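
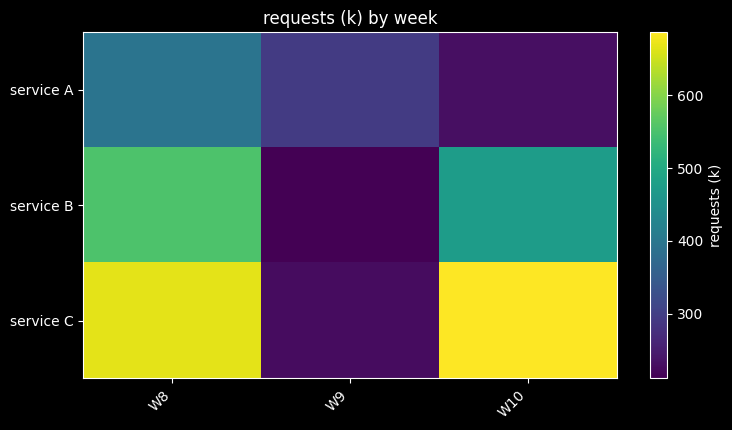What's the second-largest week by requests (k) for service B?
Top 3 for service B: W8 ≈ 550, W10 ≈ 450, W9 ≈ 200.

W10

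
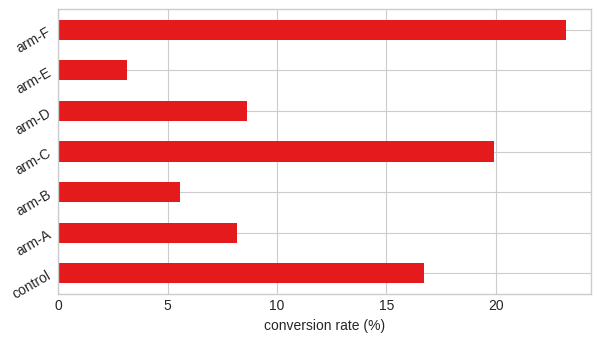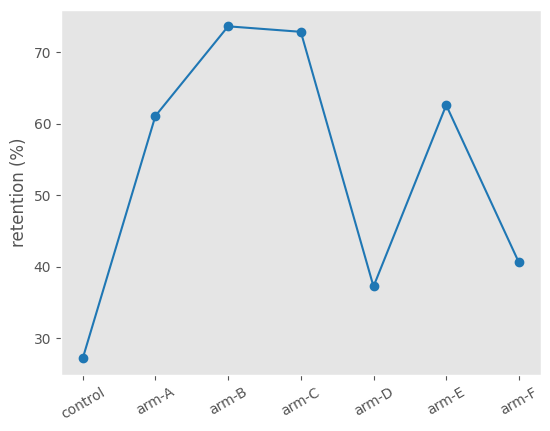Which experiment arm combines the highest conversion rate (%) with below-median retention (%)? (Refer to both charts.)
Chart 2 median retention (%) ≈ 60; below-median experiment arms: control, arm-D, arm-F. Among those, arm-F has the highest conversion rate (%) (≈ 25).

arm-F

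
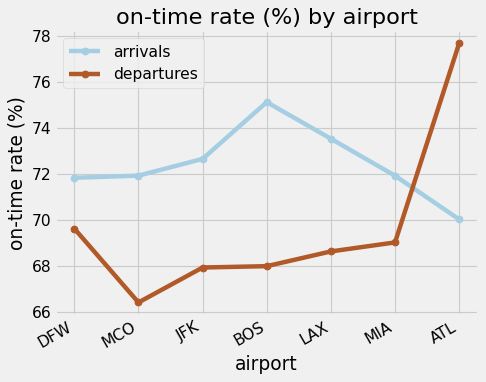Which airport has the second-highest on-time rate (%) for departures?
DFW

Top 3 for departures: ATL ≈ 78, DFW ≈ 70, MIA ≈ 69.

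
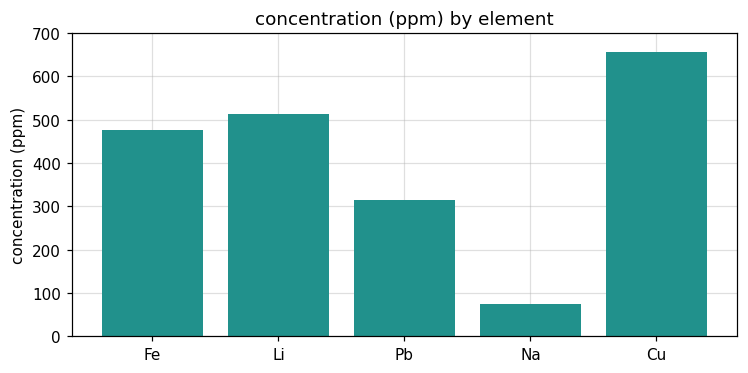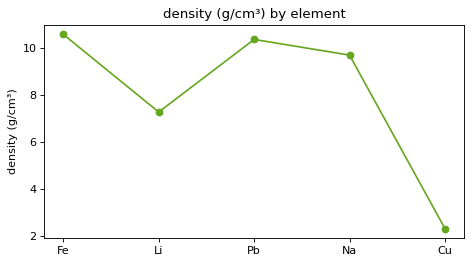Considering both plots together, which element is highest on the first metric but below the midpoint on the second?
Chart 2 median density (g/cm³) ≈ 10; below-median elements: Li, Cu. Among those, Cu has the highest concentration (ppm) (≈ 700).

Cu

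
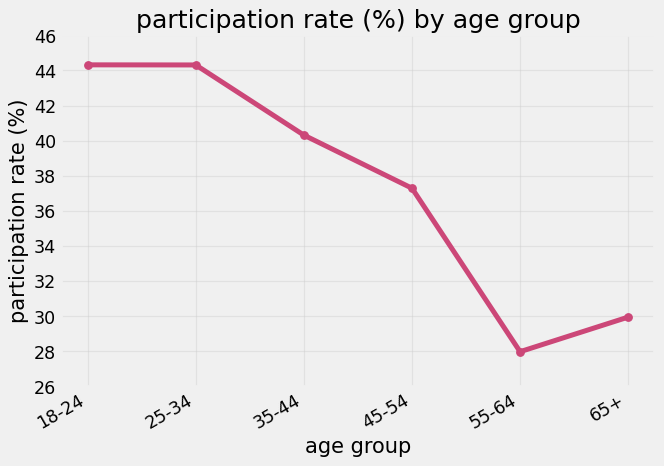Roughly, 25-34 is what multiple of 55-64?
25-34 ≈ 44, 55-64 ≈ 28; 44/28 ≈ 1.57.

≈ 1.57×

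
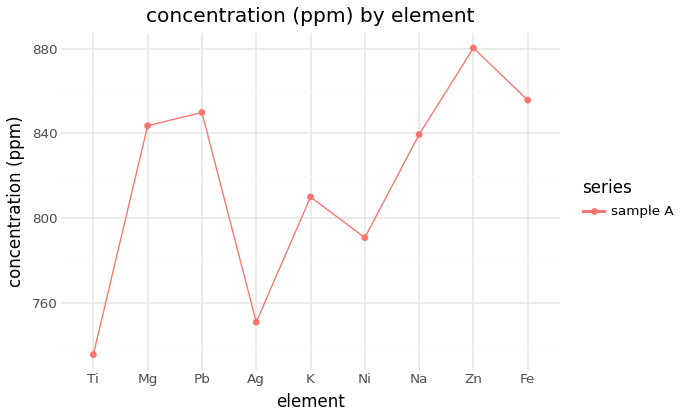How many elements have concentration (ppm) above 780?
7

Above 780: Mg, Pb, K, Ni, Na, Zn, Fe.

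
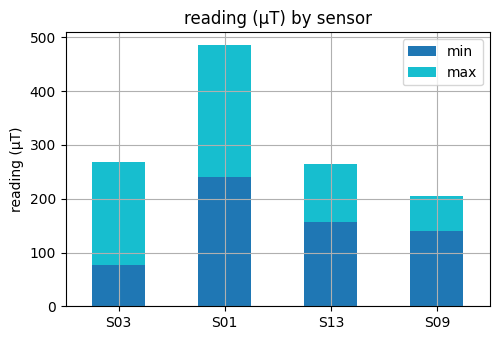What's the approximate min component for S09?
≈ 150

min top ≈ 150, bottom ≈ 0; segment ≈ 150.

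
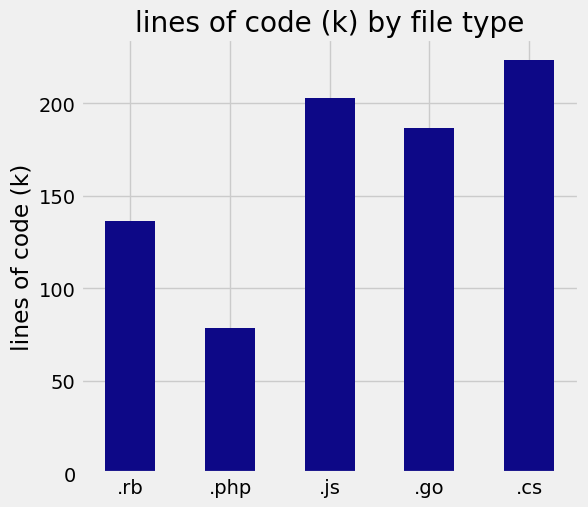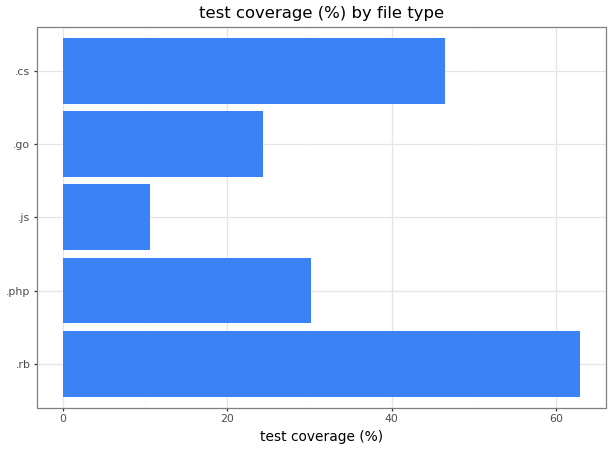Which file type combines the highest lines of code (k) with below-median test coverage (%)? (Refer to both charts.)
Chart 2 median test coverage (%) ≈ 30; below-median file types: .js, .go. Among those, .js has the highest lines of code (k) (≈ 200).

.js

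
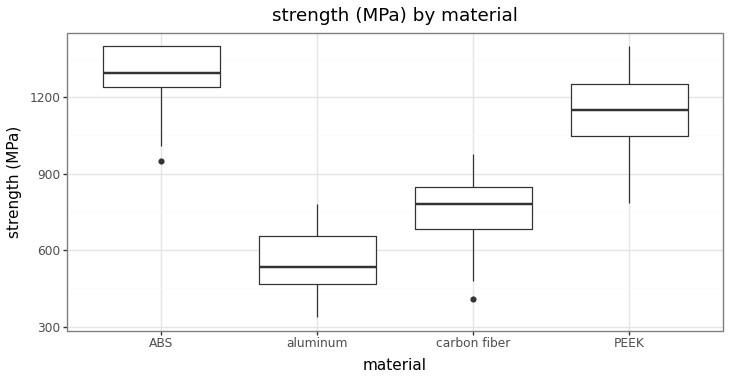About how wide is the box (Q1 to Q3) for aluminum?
Q3 ≈ 700, Q1 ≈ 500; IQR ≈ 200.

≈ 200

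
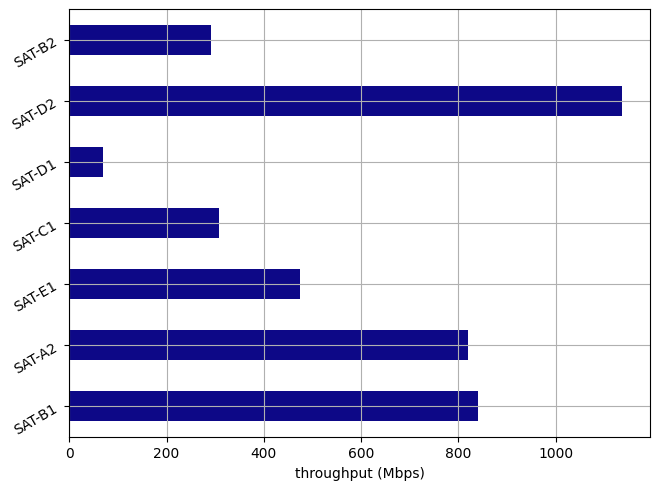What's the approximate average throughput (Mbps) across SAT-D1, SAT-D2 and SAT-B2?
(100 + 1100 + 300) / 3 ≈ 500.

≈ 500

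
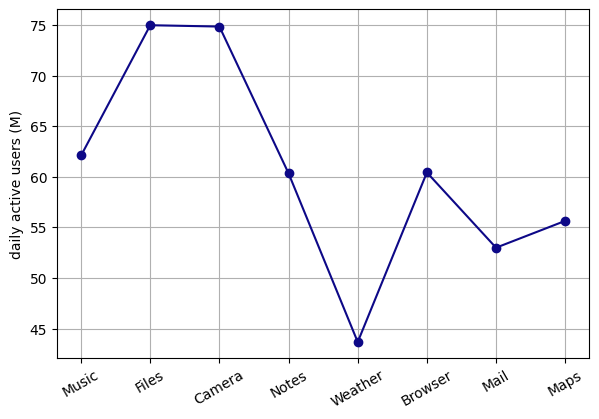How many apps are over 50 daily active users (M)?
Above 50: Music, Files, Camera, Notes, Browser, Mail, Maps.

7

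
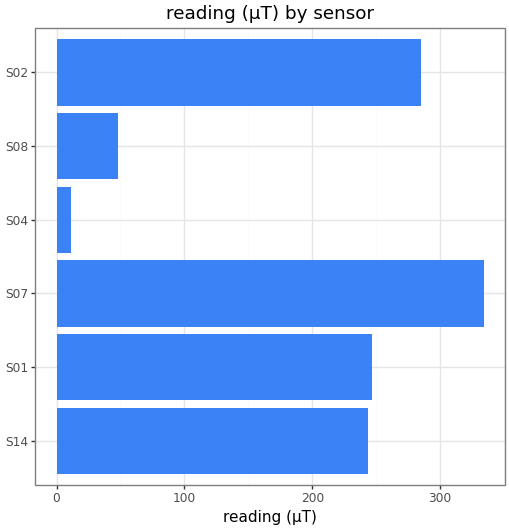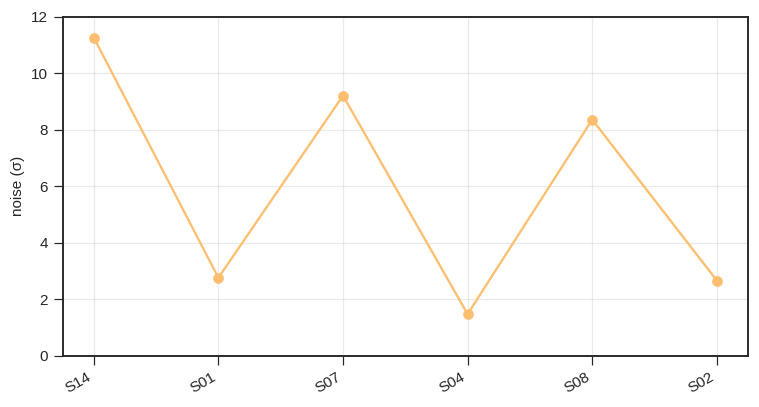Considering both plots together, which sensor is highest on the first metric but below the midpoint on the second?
Chart 2 median noise (σ) ≈ 6; below-median sensors: S01, S04, S02. Among those, S02 has the highest reading (µT) (≈ 300).

S02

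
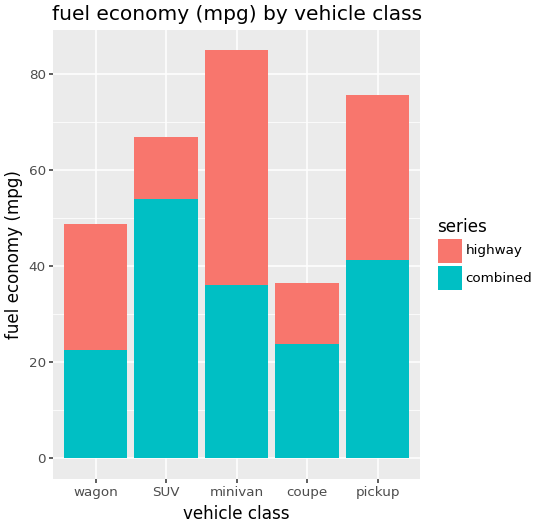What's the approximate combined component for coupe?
combined top ≈ 20, bottom ≈ 0; segment ≈ 20.

≈ 20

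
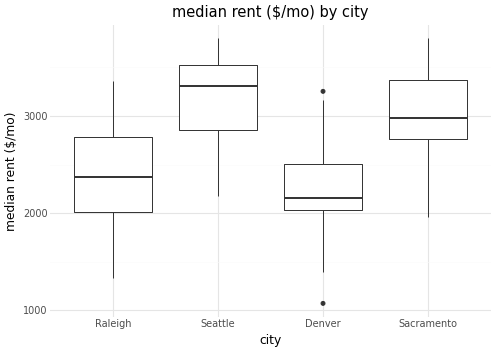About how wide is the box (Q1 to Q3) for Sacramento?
Q3 ≈ 3400, Q1 ≈ 2800; IQR ≈ 600.

≈ 600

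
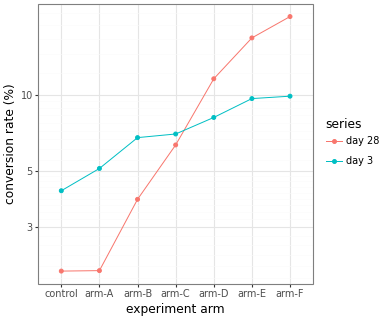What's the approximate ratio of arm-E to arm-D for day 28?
arm-E ≈ 16, arm-D ≈ 12; 16/12 ≈ 1.33.

≈ 1.33×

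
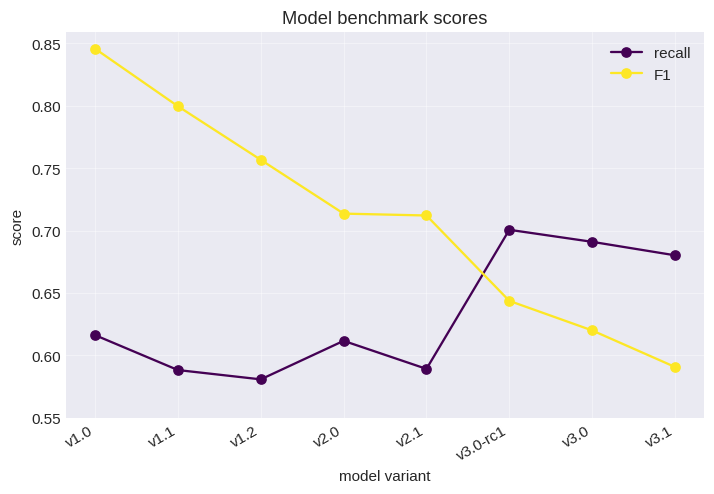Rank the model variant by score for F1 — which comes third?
Top 4 for F1: v1.0 ≈ 0.85, v1.1 ≈ 0.80, v1.2 ≈ 0.75, v2.0 ≈ 0.70.

v1.2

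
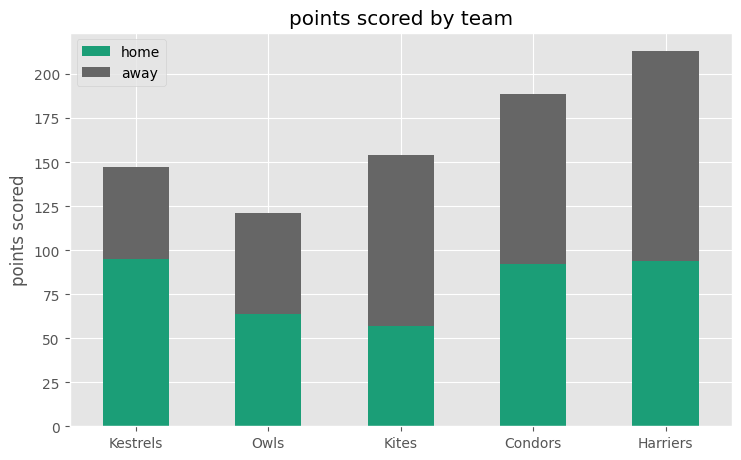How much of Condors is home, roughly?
≈ 100

home top ≈ 100, bottom ≈ 0; segment ≈ 100.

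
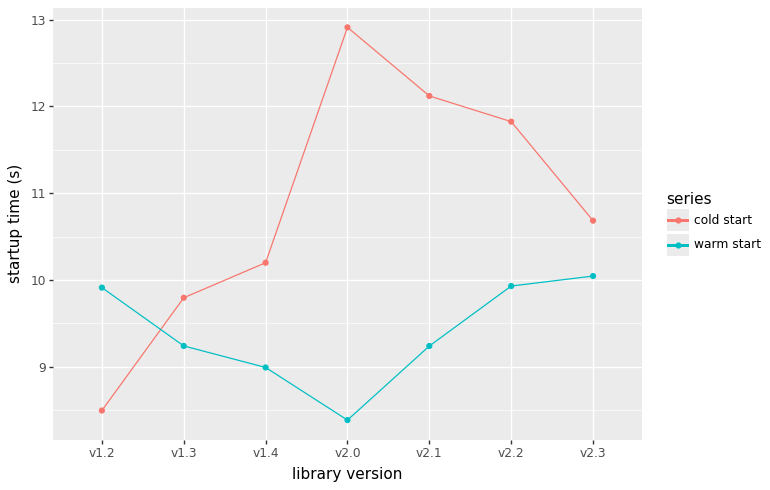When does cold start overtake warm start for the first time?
v1.3

v1.2: cold start ≈ 8.5 vs warm start ≈ 10.0 (not yet); v1.3: cold start ≈ 10.0 vs warm start ≈ 9.0 (first crossover).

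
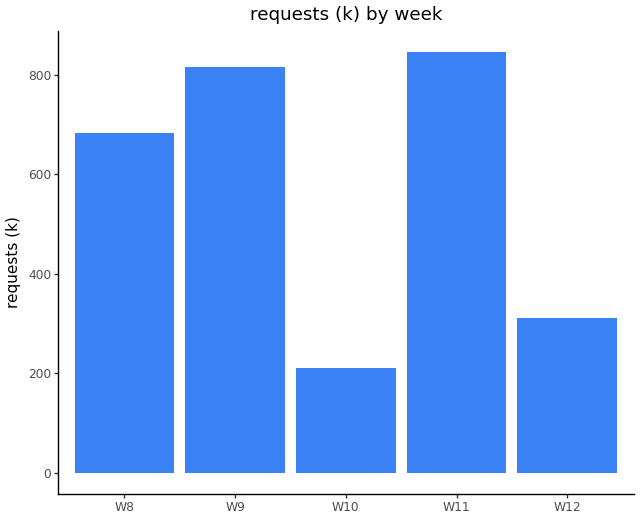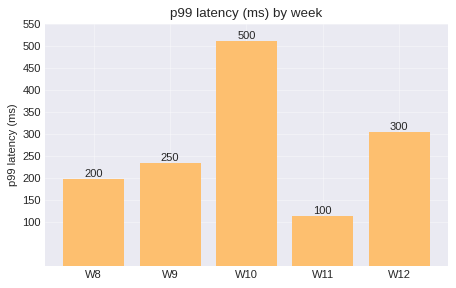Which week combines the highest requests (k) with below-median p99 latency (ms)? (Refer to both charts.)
Chart 2 median p99 latency (ms) ≈ 250; below-median weeks: W8, W11. Among those, W11 has the highest requests (k) (≈ 800).

W11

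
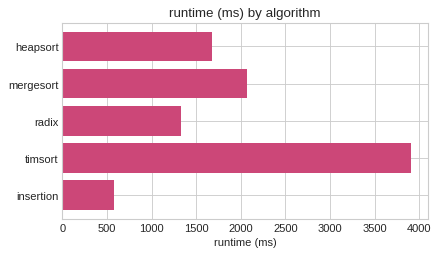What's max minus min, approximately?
Max timsort ≈ 4000, min insertion ≈ 500; range ≈ 3500.

≈ 3500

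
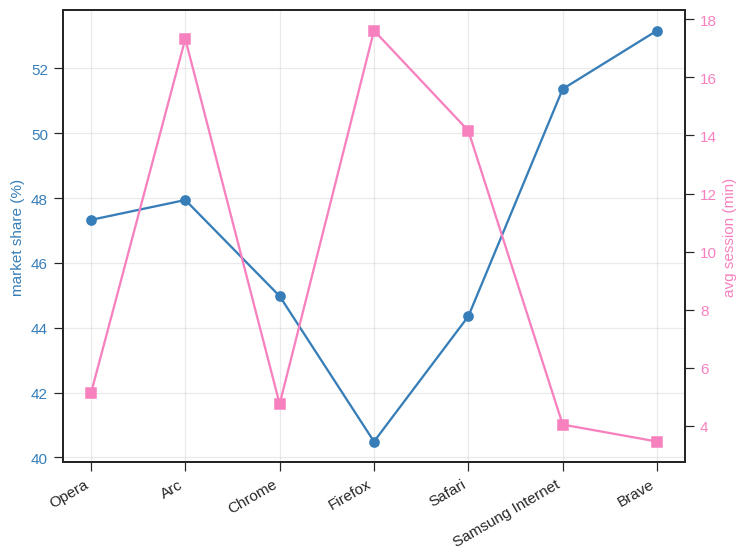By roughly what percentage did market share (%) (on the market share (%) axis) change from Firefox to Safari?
Firefox ≈ 40, Safari ≈ 44; (44 − 40) / 40 ≈ +10%.

≈ +10%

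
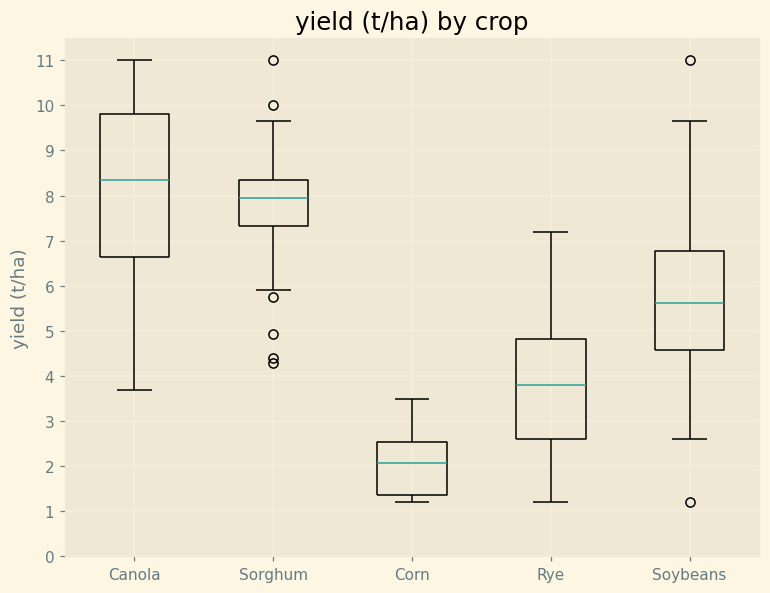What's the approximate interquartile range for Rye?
Q3 ≈ 5, Q1 ≈ 3; IQR ≈ 2.

≈ 2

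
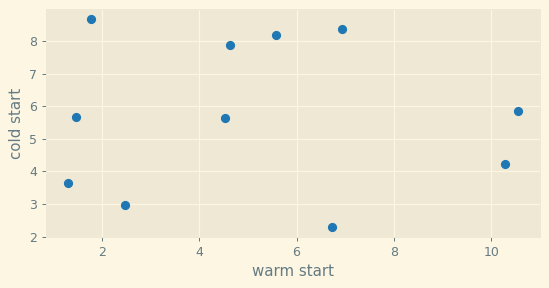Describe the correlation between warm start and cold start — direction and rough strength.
no clear correlation

Points are roughly uncorrelated; weak (|r| ≈ 0.0).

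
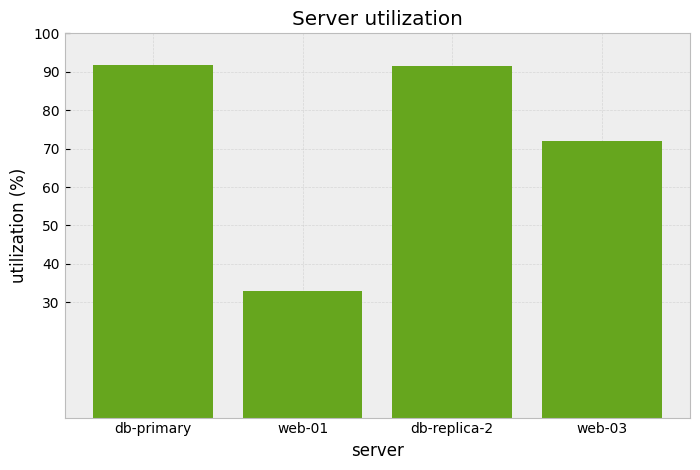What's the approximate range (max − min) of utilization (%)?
Max db-primary ≈ 90, min web-01 ≈ 30; range ≈ 60.

≈ 60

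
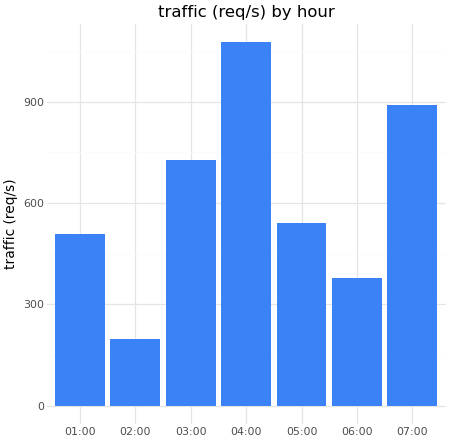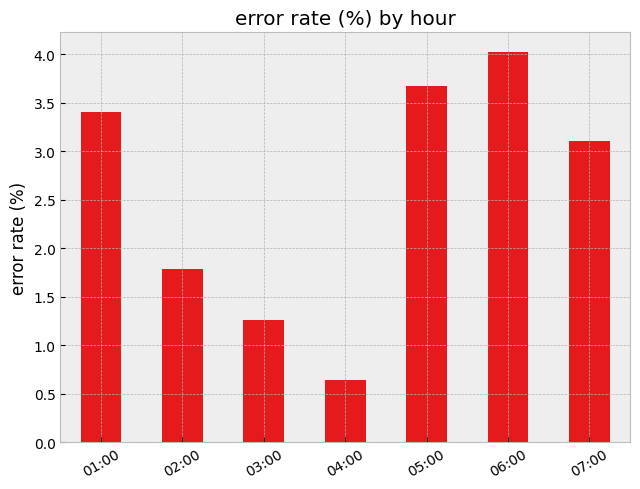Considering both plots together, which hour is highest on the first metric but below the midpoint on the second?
04:00

Chart 2 median error rate (%) ≈ 3; below-median hours: 02:00, 03:00, 04:00. Among those, 04:00 has the highest traffic (req/s) (≈ 1100).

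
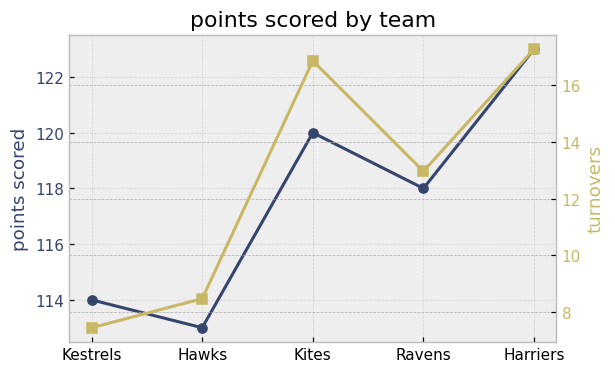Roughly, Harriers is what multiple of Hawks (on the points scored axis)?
≈ 1.09×

Harriers ≈ 123, Hawks ≈ 113; 123/113 ≈ 1.09.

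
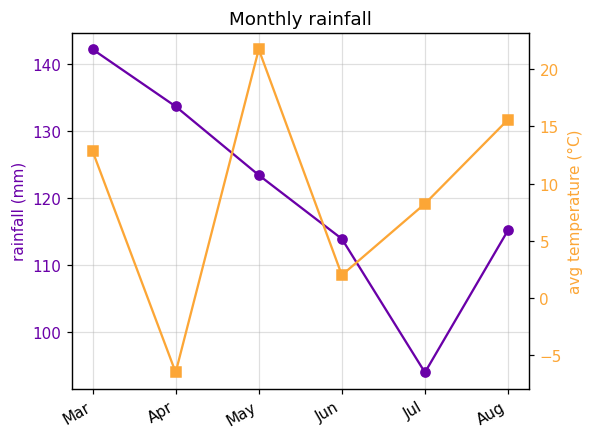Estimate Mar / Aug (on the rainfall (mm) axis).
≈ 1.22×

Mar ≈ 140, Aug ≈ 115; 140/115 ≈ 1.22.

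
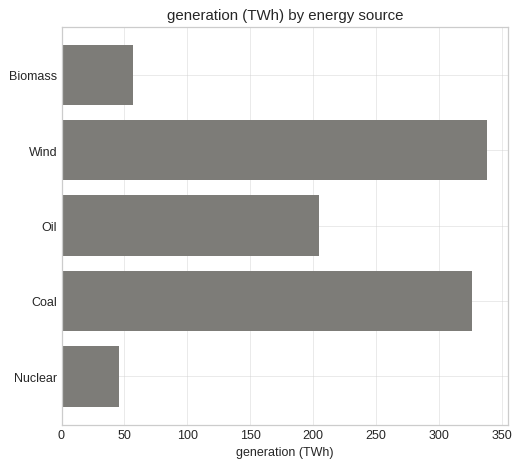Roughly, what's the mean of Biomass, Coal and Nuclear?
(50 + 350 + 50) / 3 ≈ 150.

≈ 150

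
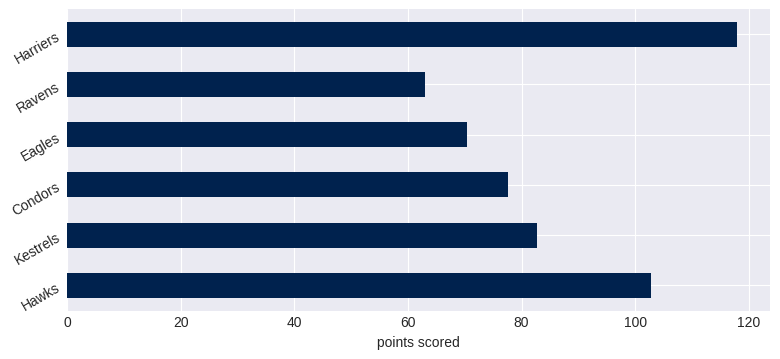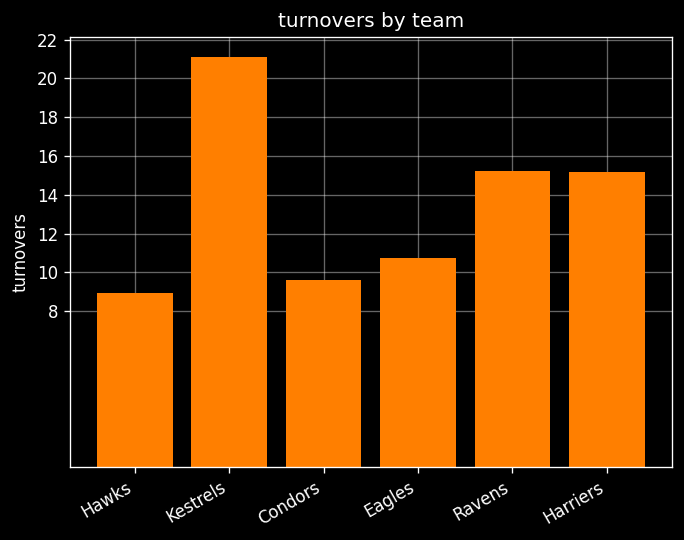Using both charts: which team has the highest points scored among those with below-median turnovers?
Hawks

Chart 2 median turnovers ≈ 12; below-median teams: Hawks, Condors, Eagles. Among those, Hawks has the highest points scored (≈ 100).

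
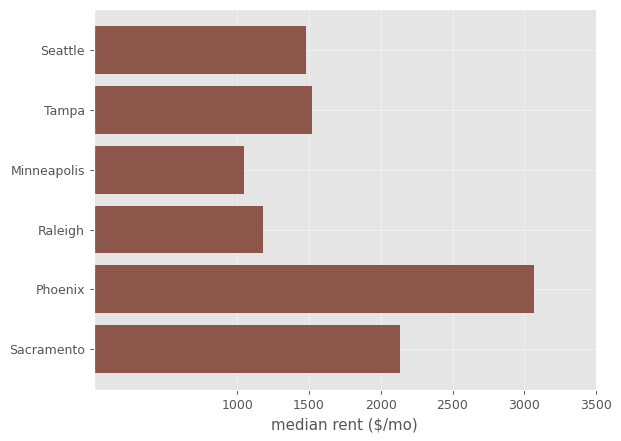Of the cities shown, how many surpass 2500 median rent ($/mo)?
Above 2500: Phoenix.

1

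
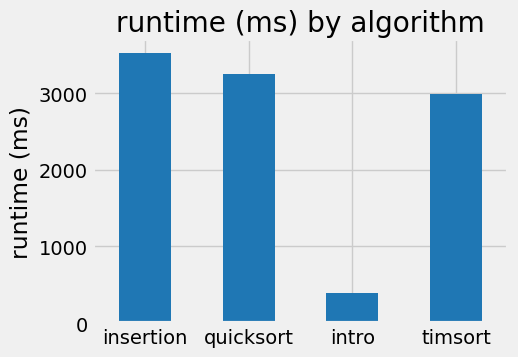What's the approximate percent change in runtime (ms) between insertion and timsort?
≈ -14.3%

insertion ≈ 3500, timsort ≈ 3000; (3000 − 3500) / 3500 ≈ -14.3%.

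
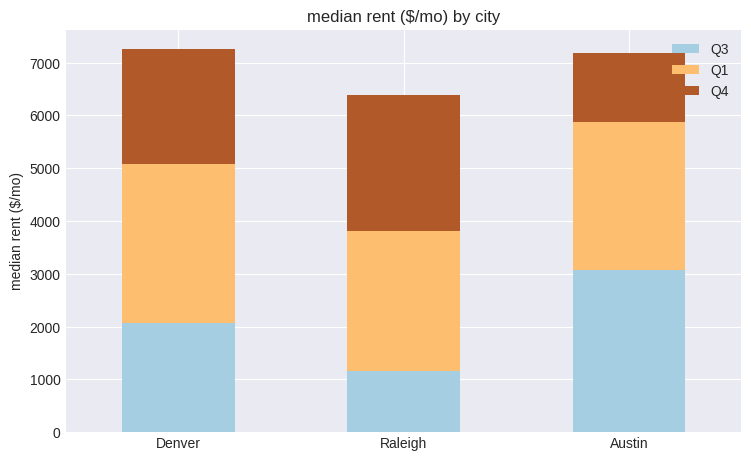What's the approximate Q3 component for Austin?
≈ 3000

Q3 top ≈ 3000, bottom ≈ 0; segment ≈ 3000.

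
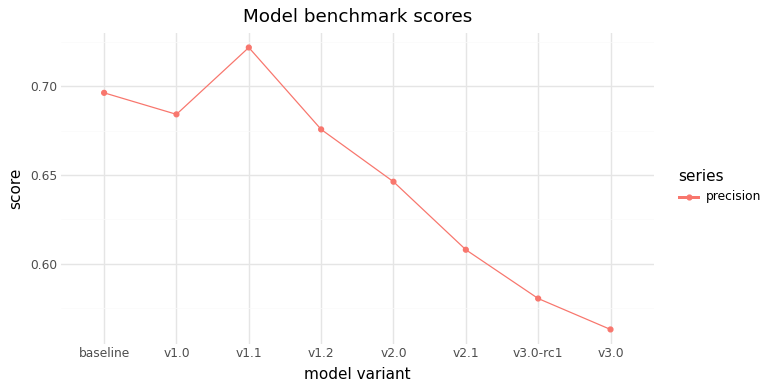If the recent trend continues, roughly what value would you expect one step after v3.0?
≈ 0.54

Last three: 0.60, 0.58, 0.56 → slope ≈ -0.02/step → next ≈ 0.54.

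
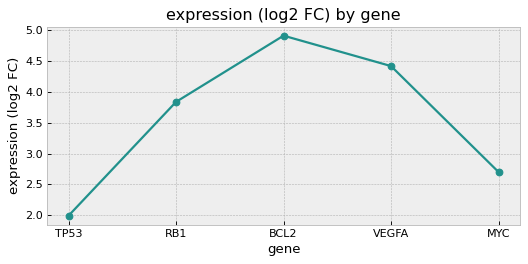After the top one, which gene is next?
VEGFA

Top 3: BCL2 ≈ 5.0, VEGFA ≈ 4.5, RB1 ≈ 4.0.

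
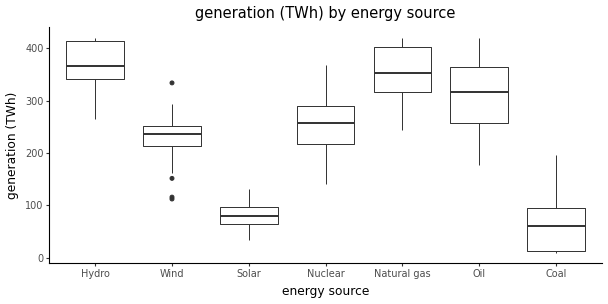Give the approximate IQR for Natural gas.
Q3 ≈ 400, Q1 ≈ 300; IQR ≈ 100.

≈ 100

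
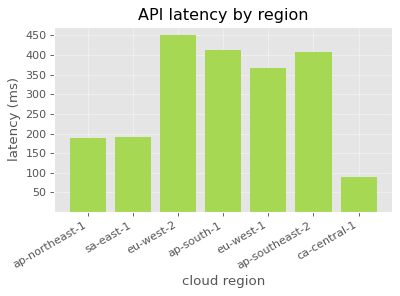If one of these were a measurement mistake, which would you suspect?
ca-central-1 ≈ 100; the rest sit between ≈ 200 and ≈ 450.

ca-central-1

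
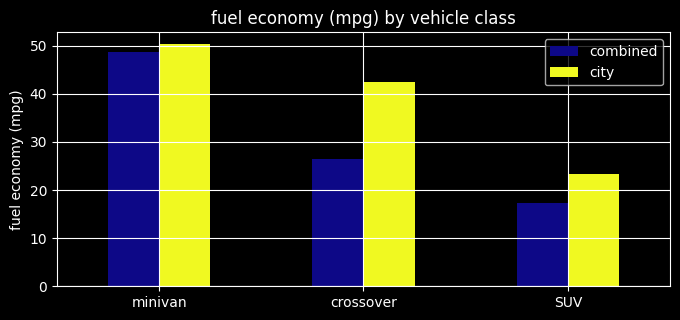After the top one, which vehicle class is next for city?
Top 3 for city: minivan ≈ 50, crossover ≈ 45, SUV ≈ 25.

crossover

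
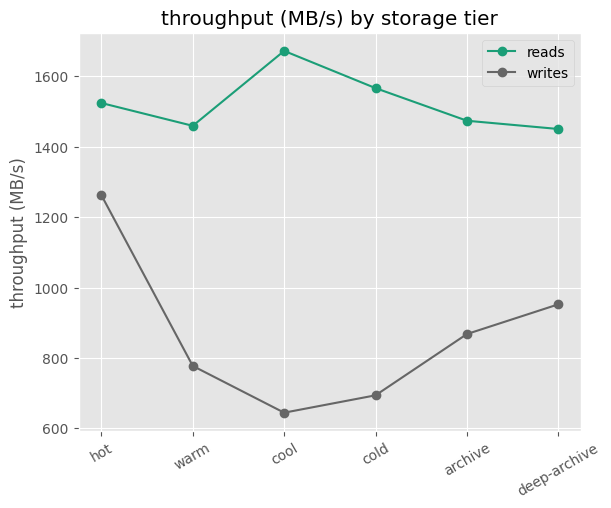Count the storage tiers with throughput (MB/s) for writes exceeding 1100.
1

Above 1100: hot.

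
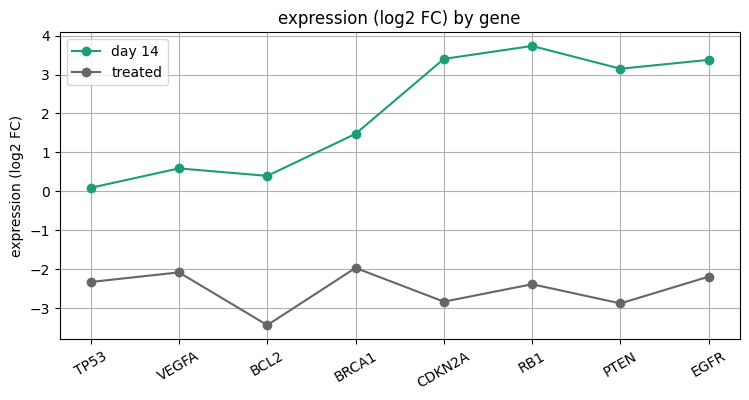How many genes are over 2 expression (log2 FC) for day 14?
Above 2: CDKN2A, RB1, PTEN, EGFR.

4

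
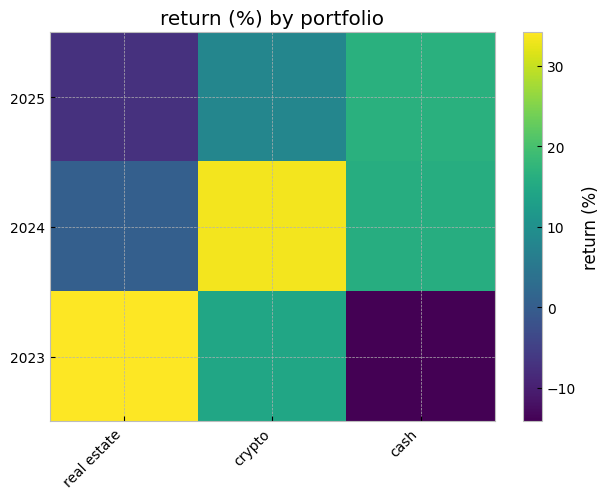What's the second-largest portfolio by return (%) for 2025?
Top 3 for 2025: cash ≈ 15, crypto ≈ 10, real estate ≈ -5.

crypto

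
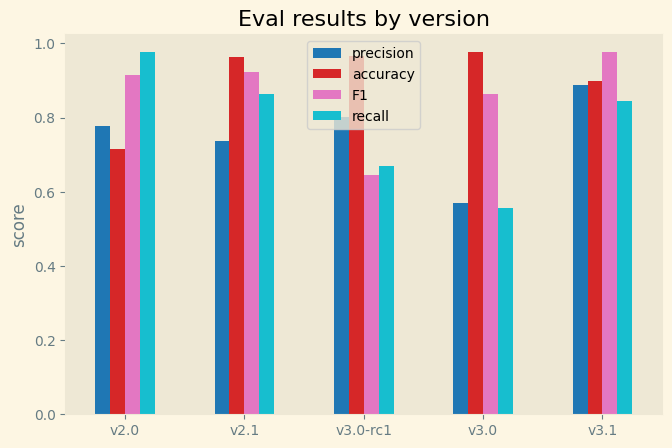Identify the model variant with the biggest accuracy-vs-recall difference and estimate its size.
v3.0: accuracy ≈ 1.0, recall ≈ 0.6 → gap ≈ 0.4. Next-largest (v3.0-rc1) is only ≈ 0.3.

v3.0, ≈ 0.4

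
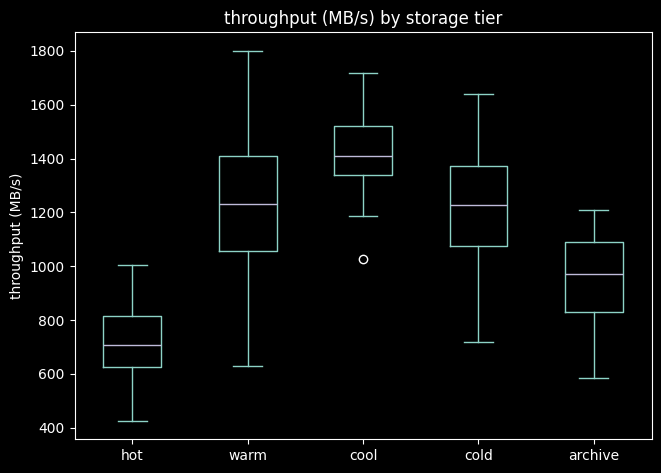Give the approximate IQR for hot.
≈ 200

Q3 ≈ 800, Q1 ≈ 600; IQR ≈ 200.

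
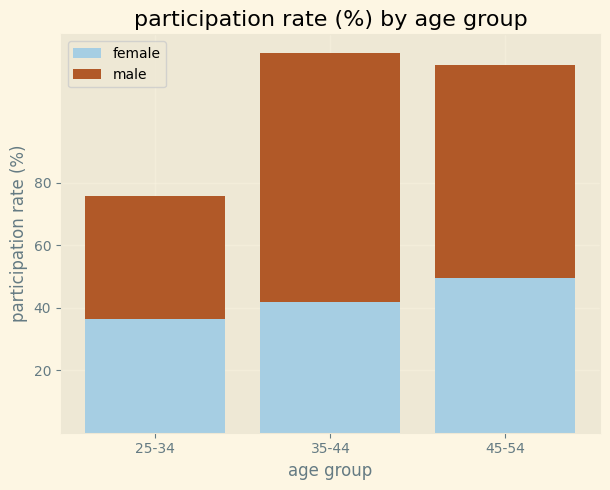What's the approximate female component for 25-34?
≈ 40

female top ≈ 40, bottom ≈ 0; segment ≈ 40.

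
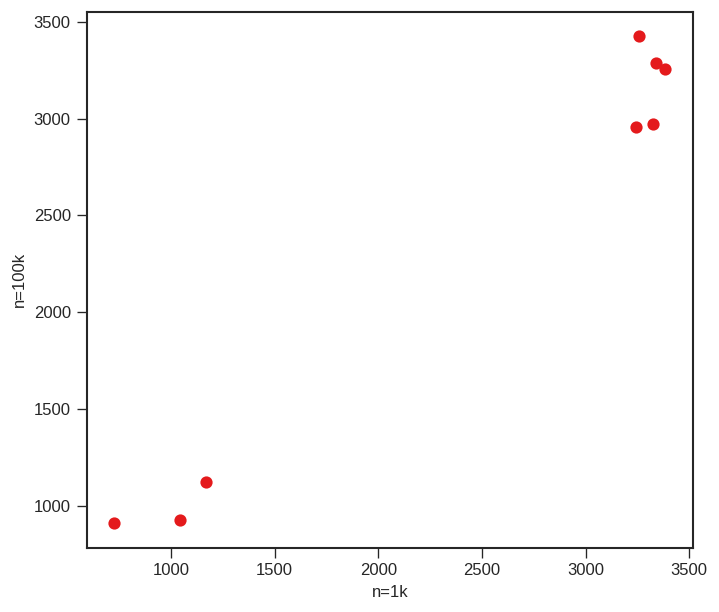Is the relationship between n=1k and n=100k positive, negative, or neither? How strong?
positive, strong

Points are positively correlated; strong (|r| ≈ 1.0).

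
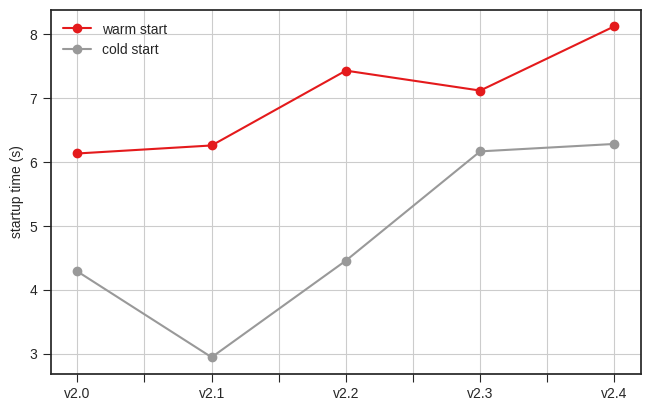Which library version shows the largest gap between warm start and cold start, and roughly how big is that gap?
v2.1: warm start ≈ 6.5, cold start ≈ 3.0 → gap ≈ 3.5. Next-largest (v2.2) is only ≈ 3.0.

v2.1, ≈ 3.5 s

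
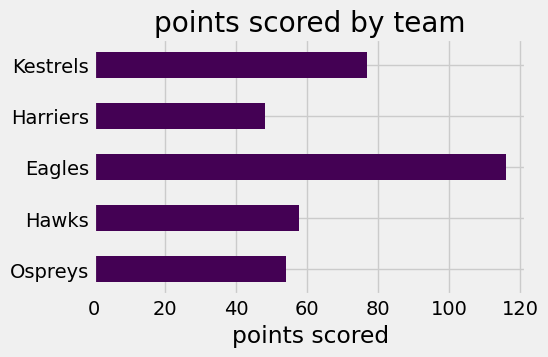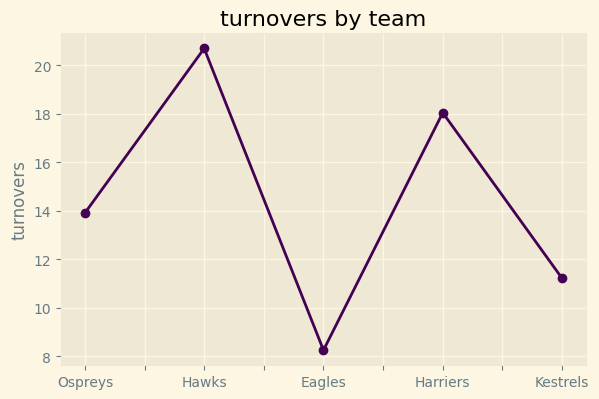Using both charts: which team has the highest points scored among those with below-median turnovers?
Chart 2 median turnovers ≈ 14; below-median teams: Eagles, Kestrels. Among those, Eagles has the highest points scored (≈ 120).

Eagles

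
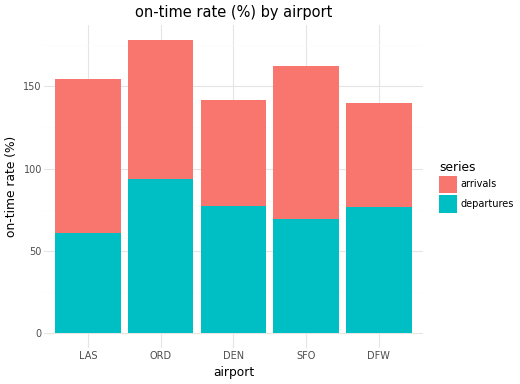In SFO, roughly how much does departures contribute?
departures top ≈ 60, bottom ≈ 0; segment ≈ 60.

≈ 60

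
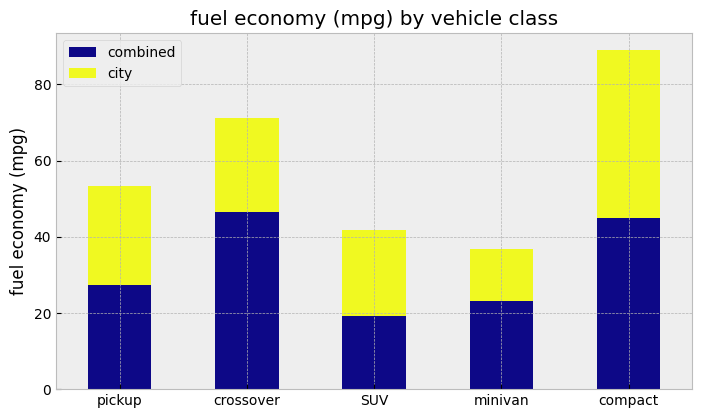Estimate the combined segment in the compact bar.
≈ 40

combined top ≈ 40, bottom ≈ 0; segment ≈ 40.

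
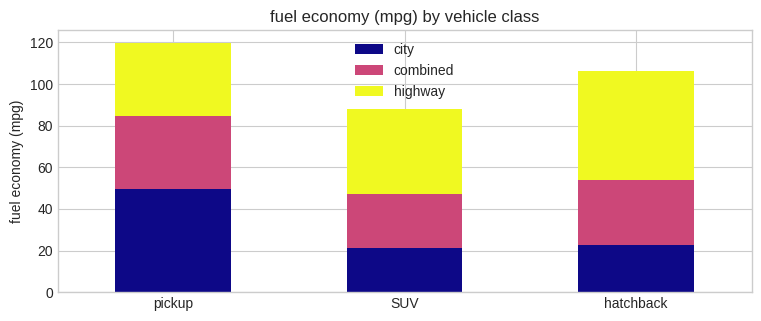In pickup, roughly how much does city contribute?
≈ 50

city top ≈ 50, bottom ≈ 0; segment ≈ 50.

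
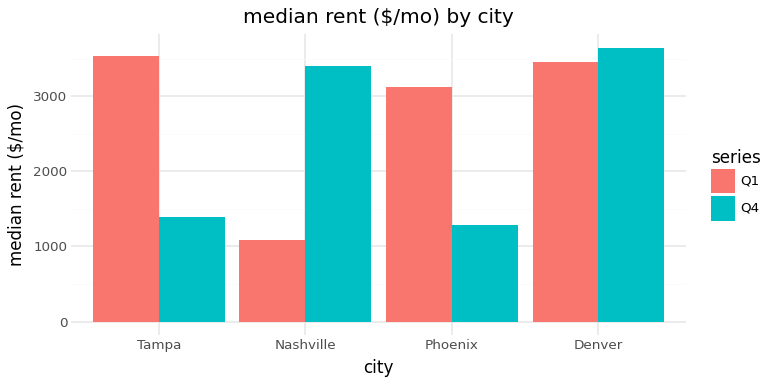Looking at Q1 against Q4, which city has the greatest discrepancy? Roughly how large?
Nashville: Q1 ≈ 1000, Q4 ≈ 3500 → gap ≈ 2500. Next-largest (Tampa) is only ≈ 2000.

Nashville, ≈ 2500 $/mo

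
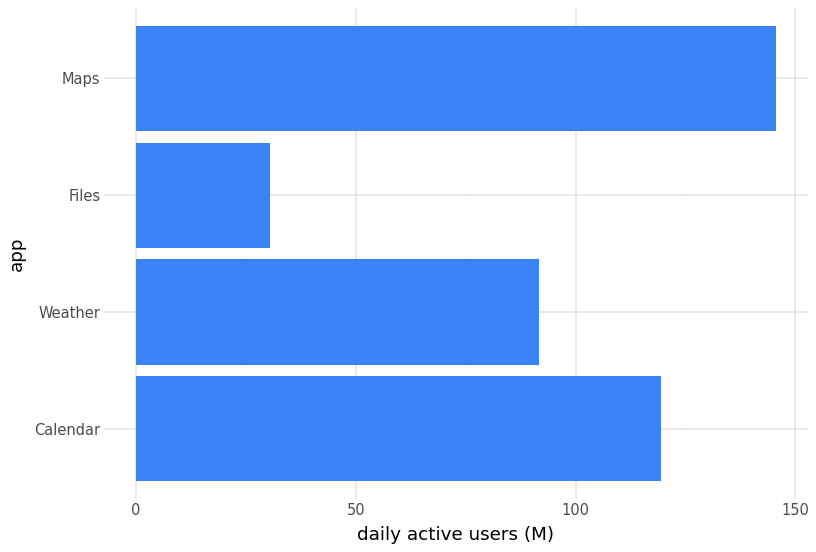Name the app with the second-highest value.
Top 3: Maps ≈ 140, Calendar ≈ 120, Weather ≈ 100.

Calendar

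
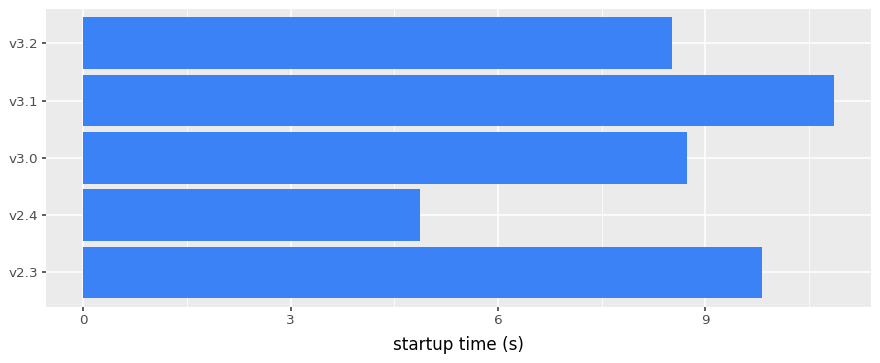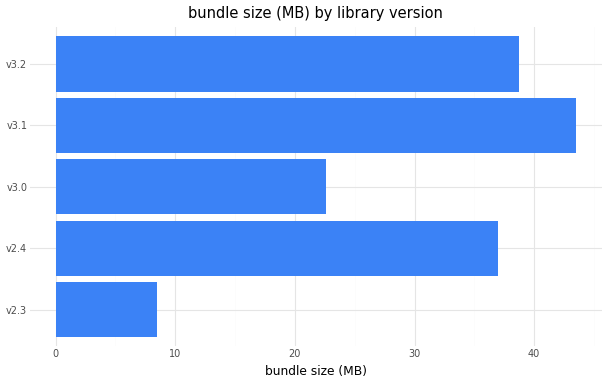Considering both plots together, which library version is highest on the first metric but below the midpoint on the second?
v2.3

Chart 2 median bundle size (MB) ≈ 35; below-median library versions: v2.3, v3.0. Among those, v2.3 has the highest startup time (s) (≈ 10).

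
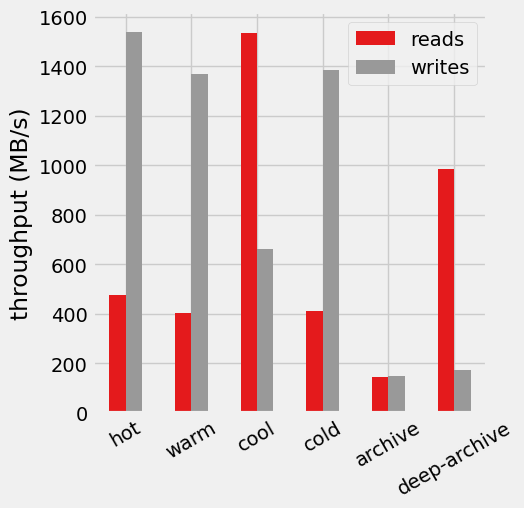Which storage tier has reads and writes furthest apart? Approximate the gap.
hot: reads ≈ 400, writes ≈ 1600 → gap ≈ 1200. Next-largest (cold) is only ≈ 1000.

hot, ≈ 1200 MB/s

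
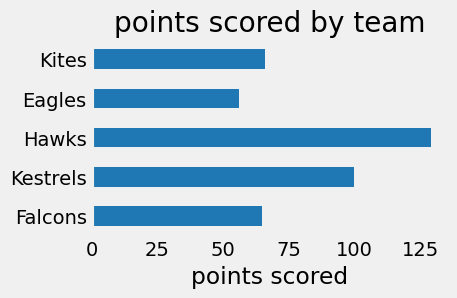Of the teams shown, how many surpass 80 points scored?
Above 80: Kestrels, Hawks.

2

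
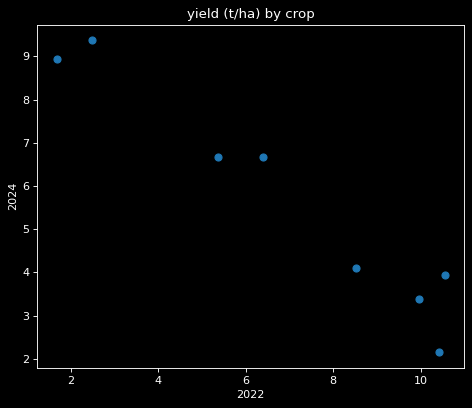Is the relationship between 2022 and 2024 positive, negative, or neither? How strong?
negative, strong

Points are negatively correlated; strong (|r| ≈ 1.0).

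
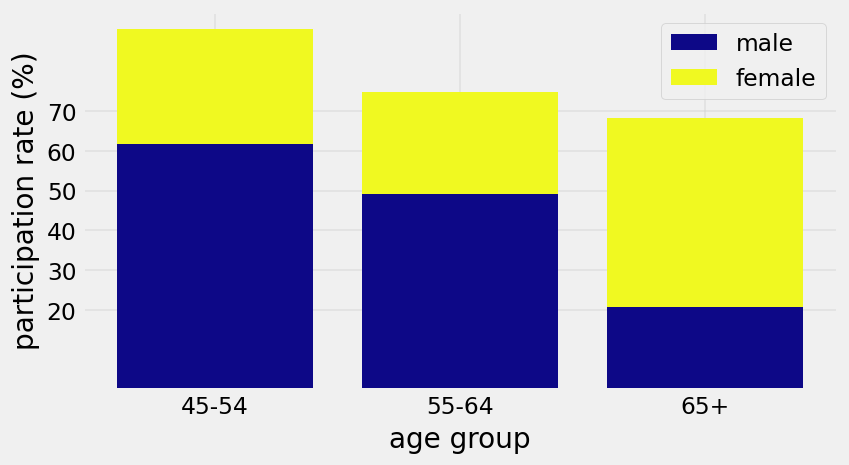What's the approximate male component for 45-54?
male top ≈ 60, bottom ≈ 0; segment ≈ 60.

≈ 60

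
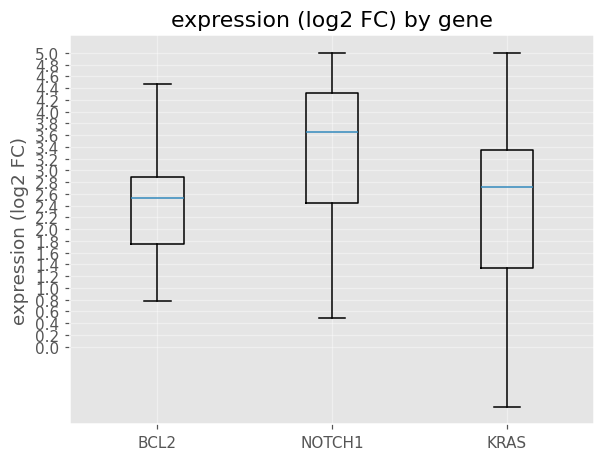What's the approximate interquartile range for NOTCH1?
≈ 2.0

Q3 ≈ 4.4, Q1 ≈ 2.4; IQR ≈ 2.0.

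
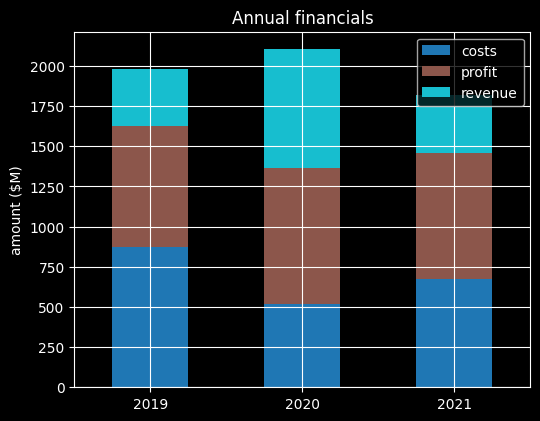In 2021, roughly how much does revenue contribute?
revenue top ≈ 1800, bottom ≈ 1400; segment ≈ 400.

≈ 400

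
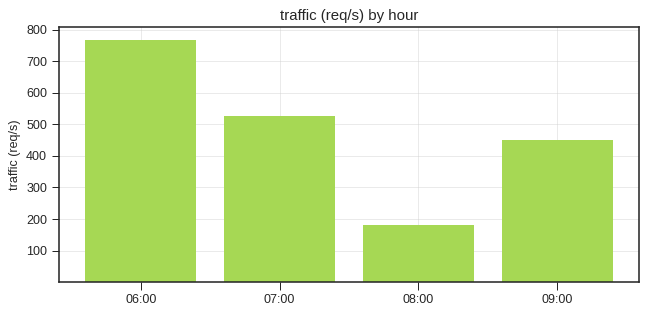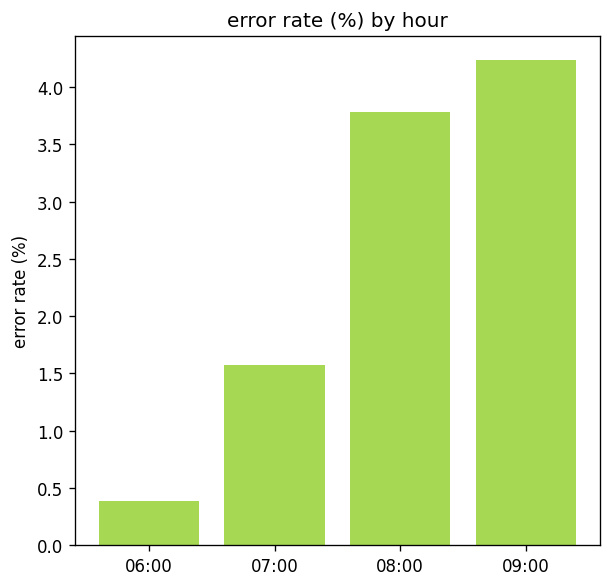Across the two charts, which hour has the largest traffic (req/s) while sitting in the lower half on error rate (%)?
06:00

Chart 2 median error rate (%) ≈ 2.5; below-median hours: 06:00, 07:00. Among those, 06:00 has the highest traffic (req/s) (≈ 800).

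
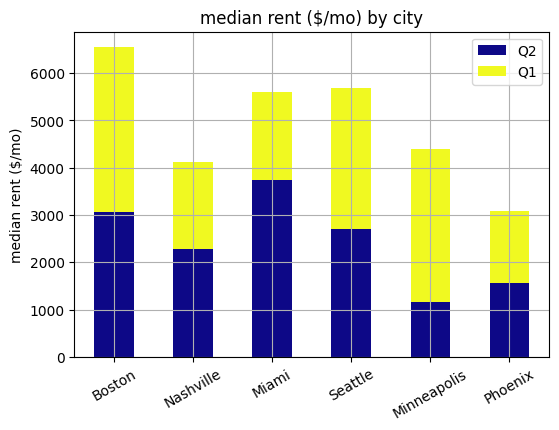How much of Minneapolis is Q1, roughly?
Q1 top ≈ 4000, bottom ≈ 1000; segment ≈ 3000.

≈ 3000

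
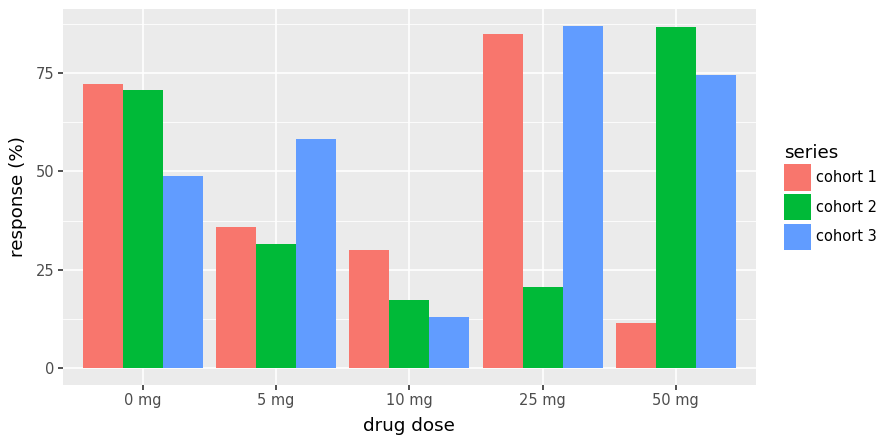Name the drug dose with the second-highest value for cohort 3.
Top 3 for cohort 3: 25 mg ≈ 90, 50 mg ≈ 70, 5 mg ≈ 60.

50 mg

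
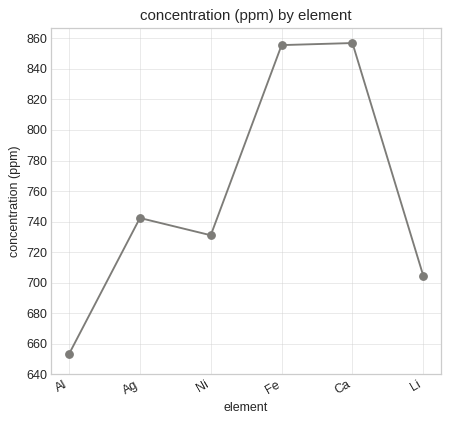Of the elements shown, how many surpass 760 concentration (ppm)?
Above 760: Fe, Ca.

2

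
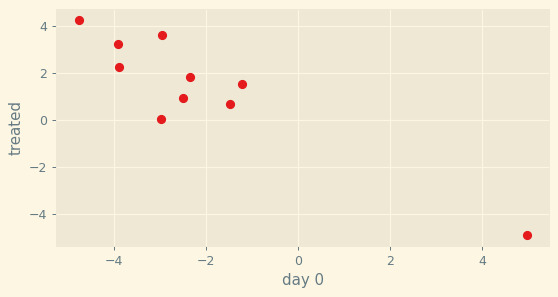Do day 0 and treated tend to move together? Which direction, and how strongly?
negative, strong

Points are negatively correlated; strong (|r| ≈ 0.9).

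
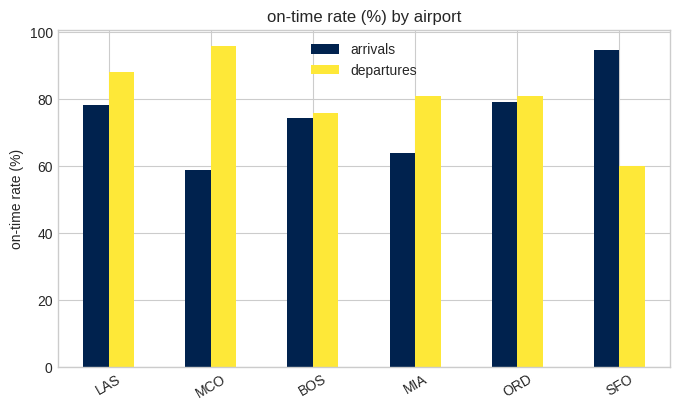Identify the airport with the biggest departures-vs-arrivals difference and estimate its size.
MCO, ≈ 40 %

MCO: departures ≈ 100, arrivals ≈ 60 → gap ≈ 40. Next-largest (SFO) is only ≈ 30.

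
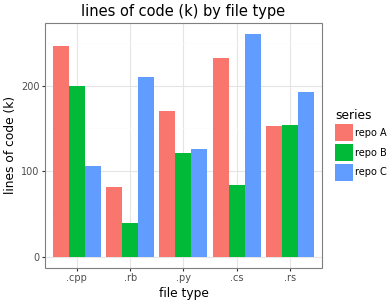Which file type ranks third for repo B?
Top 4 for repo B: .cpp ≈ 200, .rs ≈ 150, .py ≈ 125, .cs ≈ 75.

.py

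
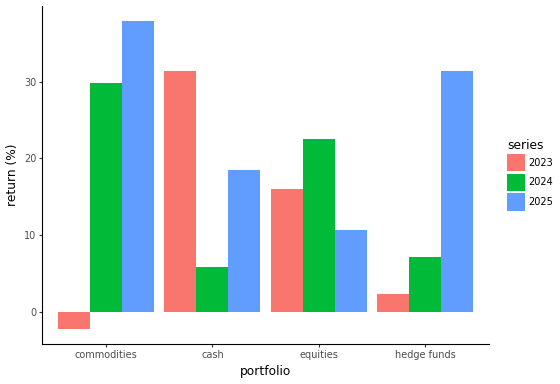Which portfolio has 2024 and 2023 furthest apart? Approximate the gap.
commodities, ≈ 30 %

commodities: 2024 ≈ 30, 2023 ≈ 0 → gap ≈ 30. Next-largest (cash) is only ≈ 25.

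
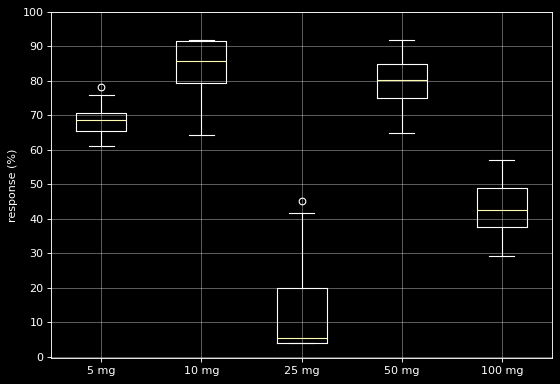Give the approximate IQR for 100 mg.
≈ 10

Q3 ≈ 50, Q1 ≈ 40; IQR ≈ 10.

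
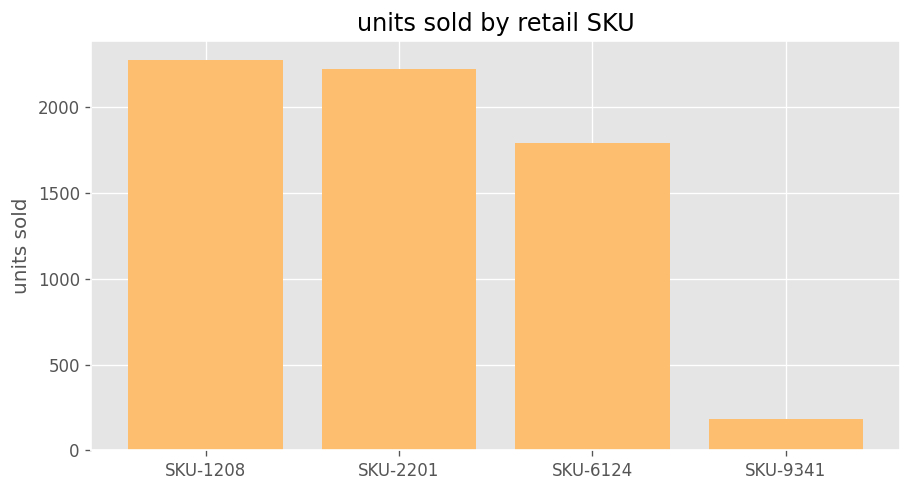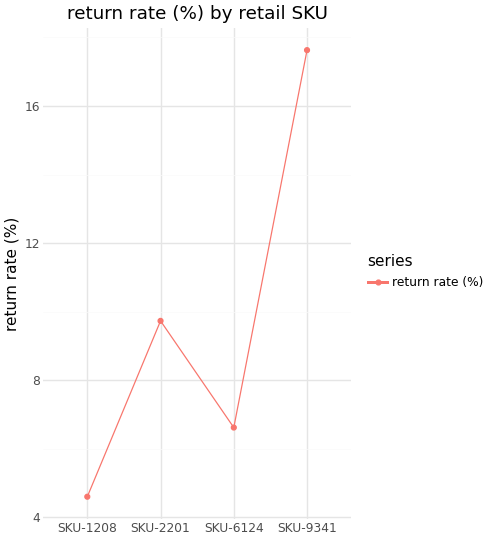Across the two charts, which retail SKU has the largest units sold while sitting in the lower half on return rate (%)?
SKU-1208

Chart 2 median return rate (%) ≈ 8; below-median retail SKUs: SKU-1208, SKU-6124. Among those, SKU-1208 has the highest units sold (≈ 2500).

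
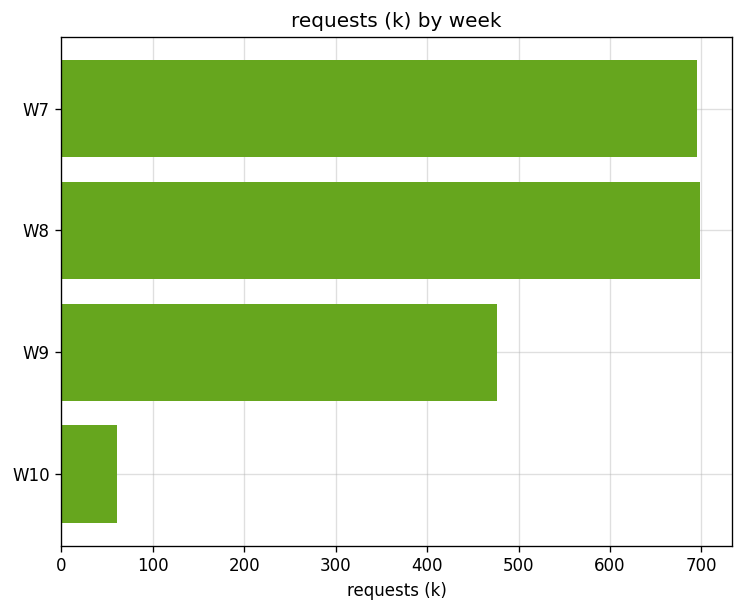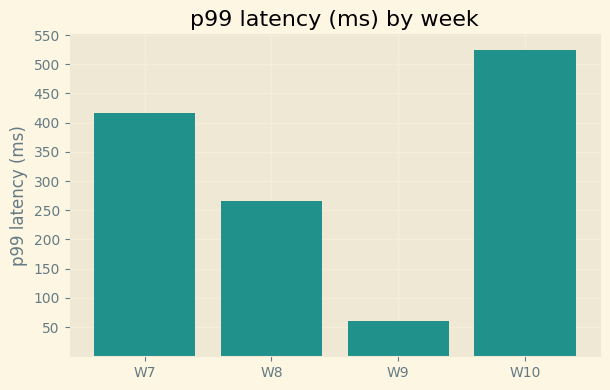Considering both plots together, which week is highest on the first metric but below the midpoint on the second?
W8

Chart 2 median p99 latency (ms) ≈ 350; below-median weeks: W8, W9. Among those, W8 has the highest requests (k) (≈ 700).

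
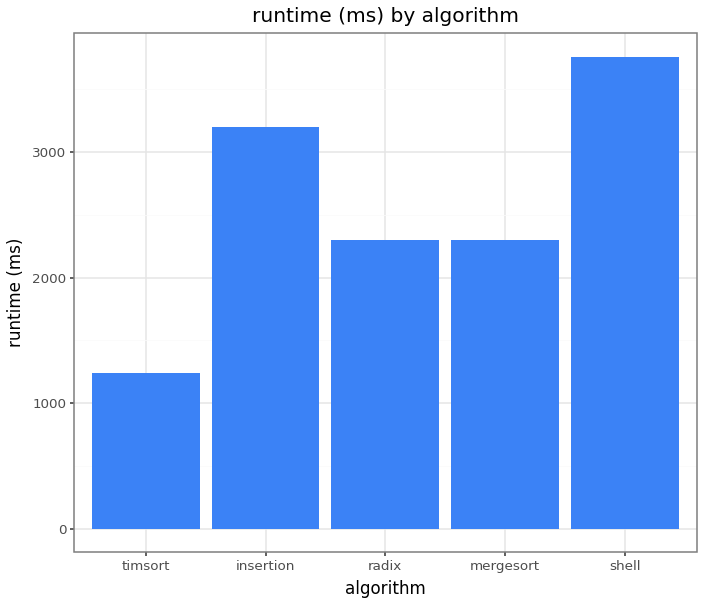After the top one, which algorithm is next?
Top 3: shell ≈ 4000, insertion ≈ 3000, mergesort ≈ 2500.

insertion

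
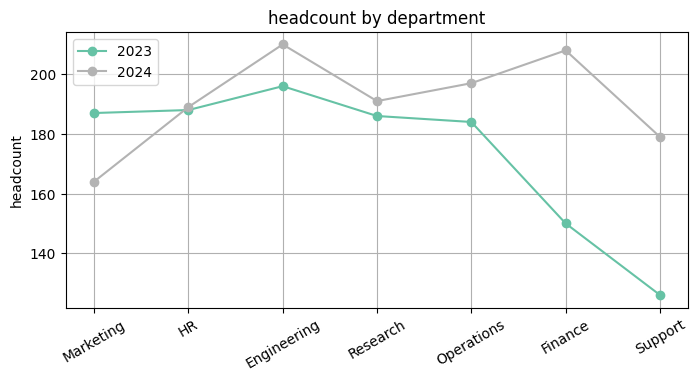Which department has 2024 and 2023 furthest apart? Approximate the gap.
Finance: 2024 ≈ 210, 2023 ≈ 150 → gap ≈ 60. Next-largest (Support) is only ≈ 50.

Finance, ≈ 60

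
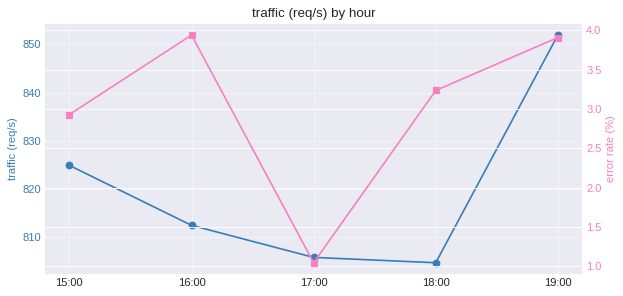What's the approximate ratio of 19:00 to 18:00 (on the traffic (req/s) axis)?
≈ 1.06×

19:00 ≈ 850, 18:00 ≈ 805; 850/805 ≈ 1.06.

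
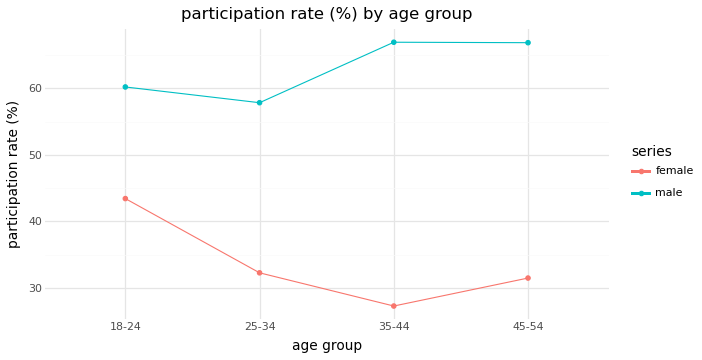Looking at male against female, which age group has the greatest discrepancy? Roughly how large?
35-44: male ≈ 65, female ≈ 25 → gap ≈ 40. Next-largest (45-54) is only ≈ 35.

35-44, ≈ 40 %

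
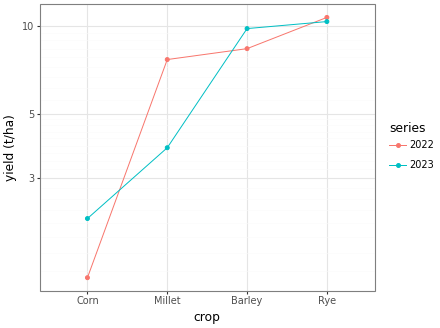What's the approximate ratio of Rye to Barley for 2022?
Rye ≈ 11, Barley ≈ 8; 11/8 ≈ 1.38.

≈ 1.38×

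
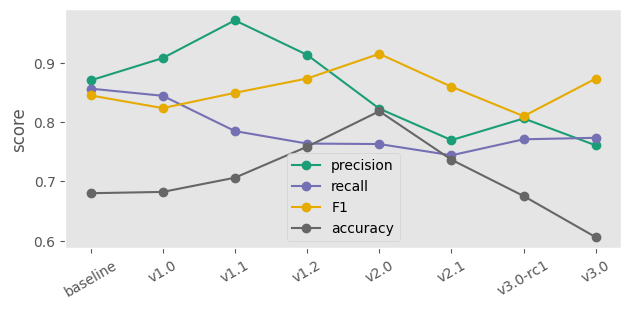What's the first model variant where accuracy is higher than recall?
v2.0

v1.2: accuracy ≈ 0.75 vs recall ≈ 0.75 (not yet); v2.0: accuracy ≈ 0.80 vs recall ≈ 0.75 (first crossover).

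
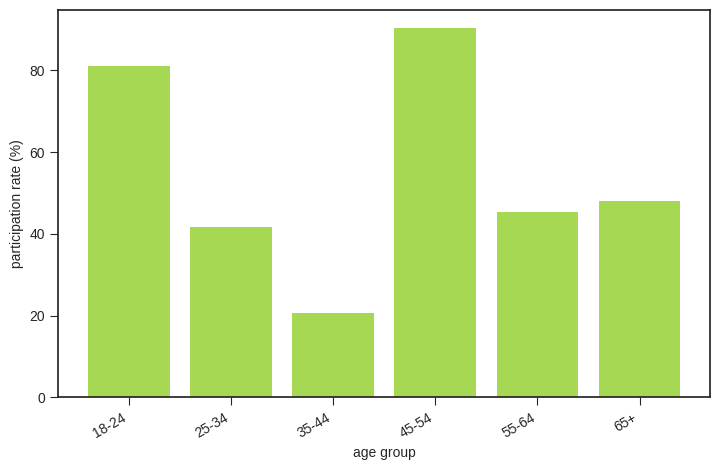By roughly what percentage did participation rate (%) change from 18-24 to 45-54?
≈ +12.5%

18-24 ≈ 80, 45-54 ≈ 90; (90 − 80) / 80 ≈ +12.5%.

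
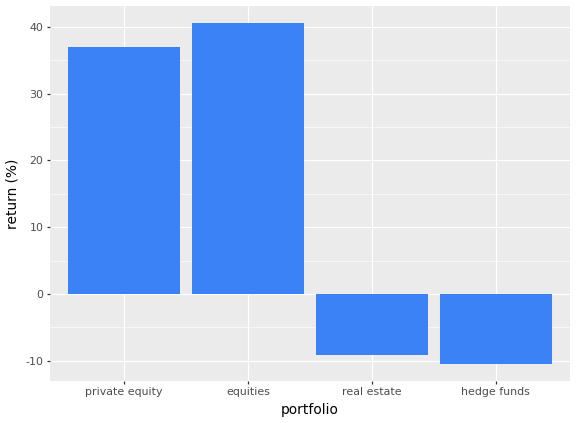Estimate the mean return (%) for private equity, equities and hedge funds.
(35 + 40 + -10) / 3 ≈ 22.

≈ 22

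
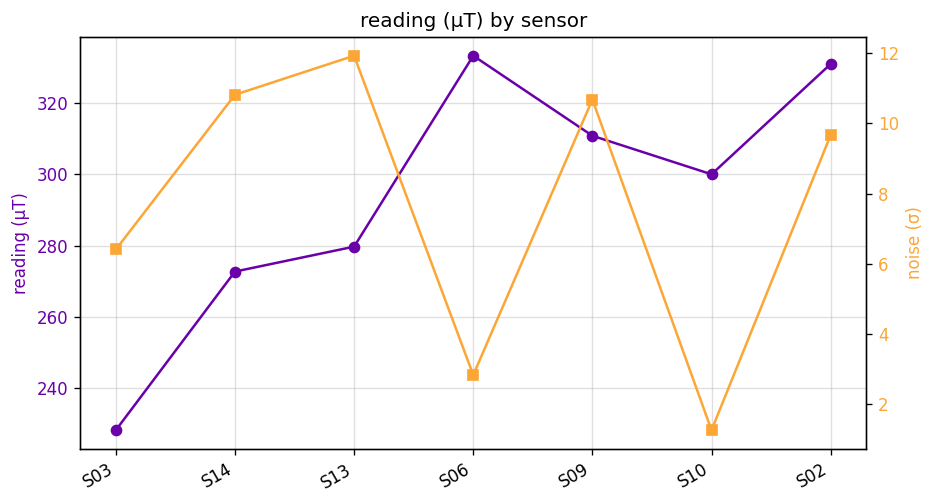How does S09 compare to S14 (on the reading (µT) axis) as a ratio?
S09 ≈ 310, S14 ≈ 270; 310/270 ≈ 1.15.

≈ 1.15×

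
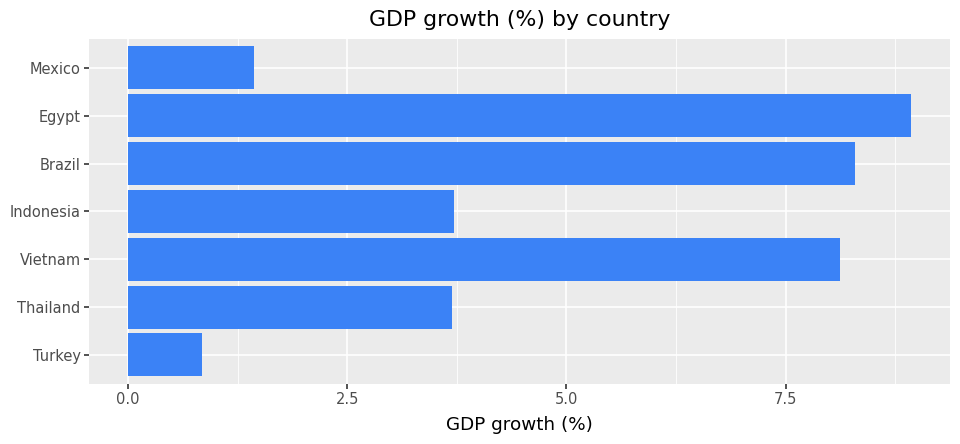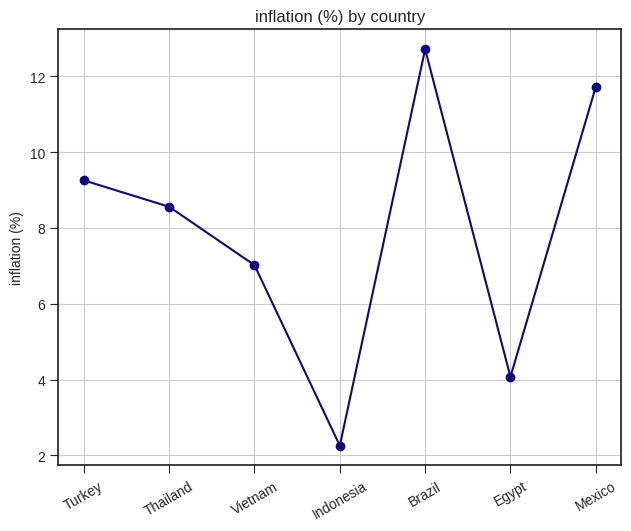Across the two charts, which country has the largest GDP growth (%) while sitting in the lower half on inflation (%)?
Egypt

Chart 2 median inflation (%) ≈ 8; below-median countries: Vietnam, Indonesia, Egypt. Among those, Egypt has the highest GDP growth (%) (≈ 9).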